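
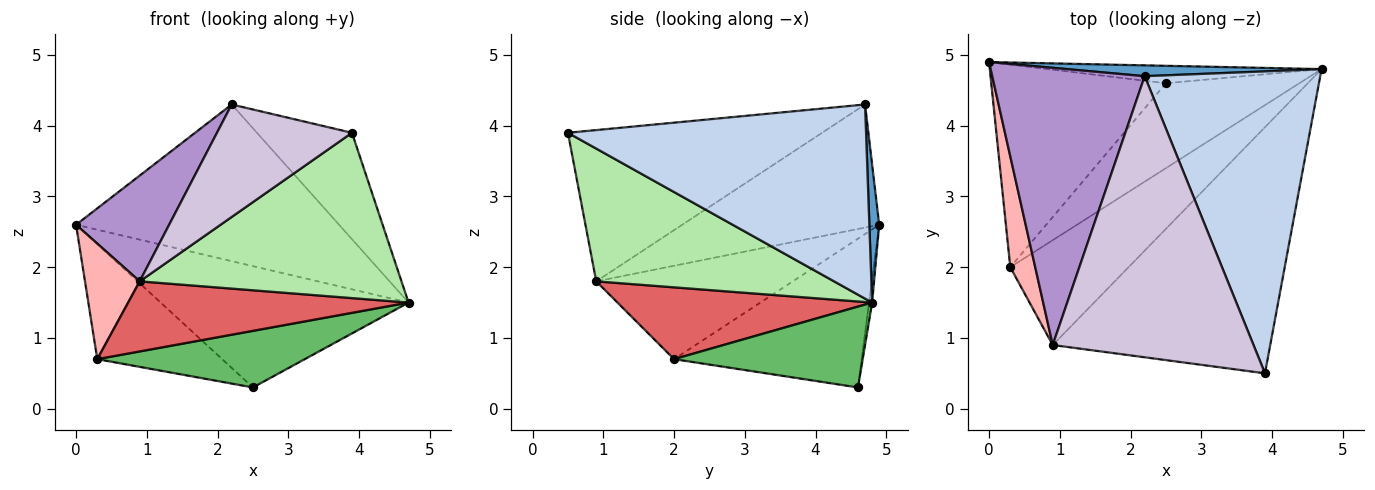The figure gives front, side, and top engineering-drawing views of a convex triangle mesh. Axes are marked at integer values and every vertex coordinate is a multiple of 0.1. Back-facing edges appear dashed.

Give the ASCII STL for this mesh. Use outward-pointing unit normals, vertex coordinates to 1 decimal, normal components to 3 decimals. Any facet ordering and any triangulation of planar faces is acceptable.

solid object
 facet normal 0.037 0.997 0.069
  outer loop
   vertex 2.2 4.7 4.3
   vertex 4.7 4.8 1.5
   vertex 0.0 4.9 2.6
  endloop
 endfacet
 facet normal 0.722 0.230 0.653
  outer loop
   vertex 2.2 4.7 4.3
   vertex 3.9 0.5 3.9
   vertex 4.7 4.8 1.5
  endloop
 endfacet
 facet normal -0.012 0.990 -0.142
  outer loop
   vertex 2.5 4.6 0.3
   vertex 0.0 4.9 2.6
   vertex 4.7 4.8 1.5
  endloop
 endfacet
 facet normal -0.595 0.396 -0.699
  outer loop
   vertex 2.5 4.6 0.3
   vertex 0.3 2.0 0.7
   vertex 0.0 4.9 2.6
  endloop
 endfacet
 facet normal 0.450 -0.495 -0.743
  outer loop
   vertex 2.5 4.6 0.3
   vertex 4.7 4.8 1.5
   vertex 0.3 2.0 0.7
  endloop
 endfacet
 facet normal 0.452 -0.497 -0.740
  outer loop
   vertex 0.9 0.9 1.8
   vertex 4.7 4.8 1.5
   vertex 3.9 0.5 3.9
  endloop
 endfacet
 facet normal 0.451 -0.496 -0.742
  outer loop
   vertex 0.9 0.9 1.8
   vertex 0.3 2.0 0.7
   vertex 4.7 4.8 1.5
  endloop
 endfacet
 facet normal -0.933 -0.260 0.249
  outer loop
   vertex 0.9 0.9 1.8
   vertex 0.0 4.9 2.6
   vertex 0.3 2.0 0.7
  endloop
 endfacet
 facet normal -0.602 -0.285 0.746
  outer loop
   vertex 0.9 0.9 1.8
   vertex 2.2 4.7 4.3
   vertex 0.0 4.9 2.6
  endloop
 endfacet
 facet normal -0.573 -0.304 0.761
  outer loop
   vertex 0.9 0.9 1.8
   vertex 3.9 0.5 3.9
   vertex 2.2 4.7 4.3
  endloop
 endfacet
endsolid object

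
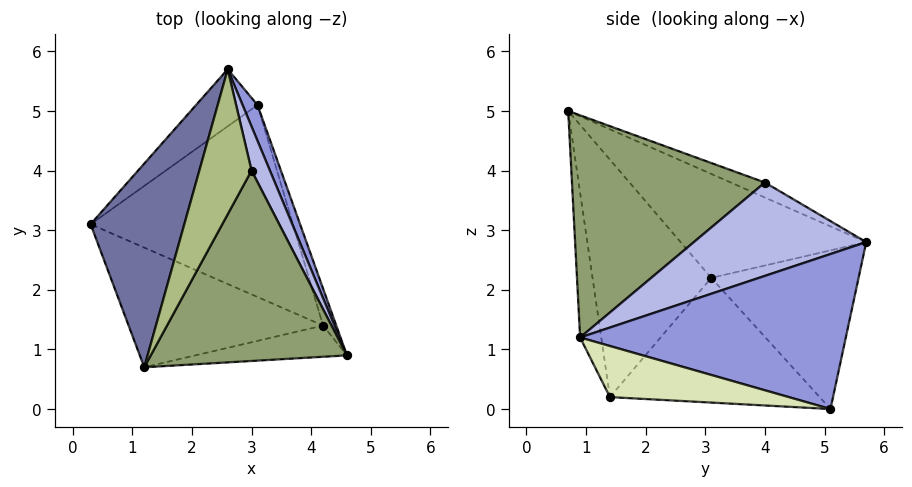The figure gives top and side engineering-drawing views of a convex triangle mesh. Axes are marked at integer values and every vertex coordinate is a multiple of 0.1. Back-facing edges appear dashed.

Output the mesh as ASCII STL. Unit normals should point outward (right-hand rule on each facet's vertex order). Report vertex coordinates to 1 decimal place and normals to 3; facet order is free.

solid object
 facet normal -0.664 0.449 0.598
  outer loop
   vertex 1.2 0.7 5.0
   vertex 2.6 5.7 2.8
   vertex 0.3 3.1 2.2
  endloop
 endfacet
 facet normal -0.690 0.672 -0.267
  outer loop
   vertex 3.1 5.1 0.0
   vertex 0.3 3.1 2.2
   vertex 2.6 5.7 2.8
  endloop
 endfacet
 facet normal 0.930 0.358 0.089
  outer loop
   vertex 3.1 5.1 0.0
   vertex 2.6 5.7 2.8
   vertex 4.6 0.9 1.2
  endloop
 endfacet
 facet normal 0.928 0.326 0.183
  outer loop
   vertex 3.0 4.0 3.8
   vertex 4.6 0.9 1.2
   vertex 2.6 5.7 2.8
  endloop
 endfacet
 facet normal 0.739 -0.166 0.653
  outer loop
   vertex 3.0 4.0 3.8
   vertex 1.2 0.7 5.0
   vertex 4.6 0.9 1.2
  endloop
 endfacet
 facet normal -0.247 0.447 0.859
  outer loop
   vertex 3.0 4.0 3.8
   vertex 2.6 5.7 2.8
   vertex 1.2 0.7 5.0
  endloop
 endfacet
 facet normal -0.514 -0.198 -0.834
  outer loop
   vertex 4.2 1.4 0.2
   vertex 0.3 3.1 2.2
   vertex 3.1 5.1 0.0
  endloop
 endfacet
 facet normal 0.934 0.265 -0.241
  outer loop
   vertex 4.2 1.4 0.2
   vertex 3.1 5.1 0.0
   vertex 4.6 0.9 1.2
  endloop
 endfacet
 facet normal -0.539 -0.717 -0.442
  outer loop
   vertex 4.2 1.4 0.2
   vertex 1.2 0.7 5.0
   vertex 0.3 3.1 2.2
  endloop
 endfacet
 facet normal -0.309 -0.894 -0.324
  outer loop
   vertex 4.2 1.4 0.2
   vertex 4.6 0.9 1.2
   vertex 1.2 0.7 5.0
  endloop
 endfacet
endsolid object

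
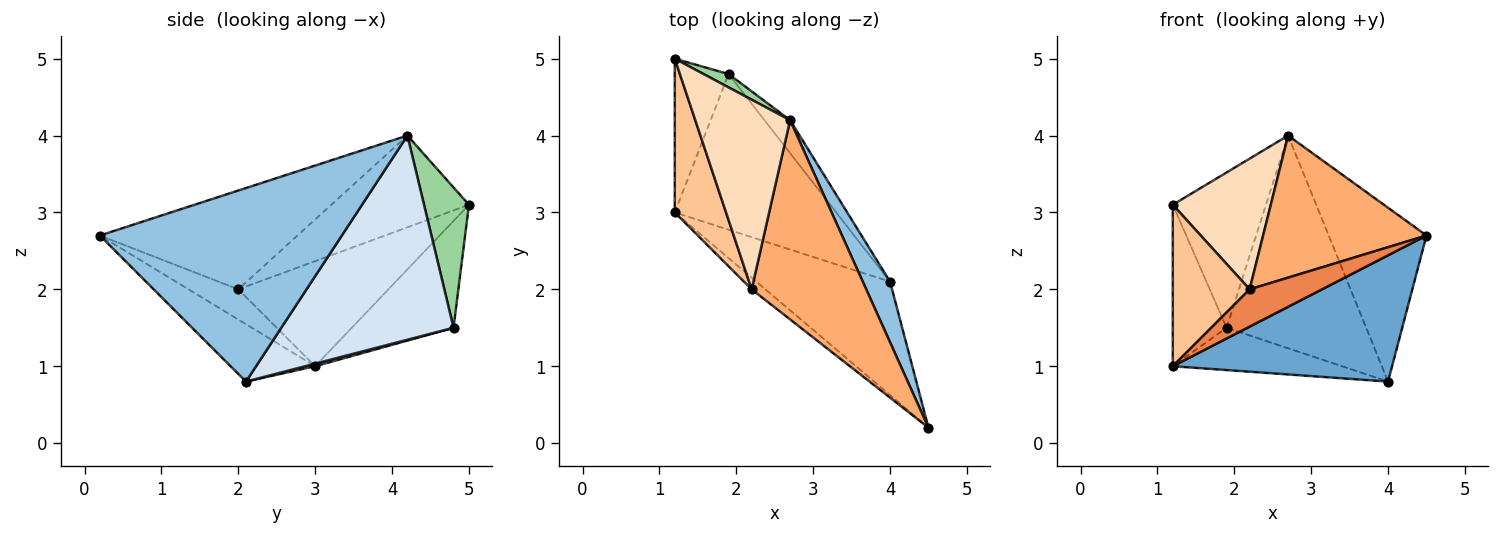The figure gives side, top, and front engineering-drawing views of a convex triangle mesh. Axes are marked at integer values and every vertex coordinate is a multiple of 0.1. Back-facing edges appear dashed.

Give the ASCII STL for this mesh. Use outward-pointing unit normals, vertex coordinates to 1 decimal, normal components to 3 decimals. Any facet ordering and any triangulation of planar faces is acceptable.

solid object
 facet normal -0.276 -0.715 -0.642
  outer loop
   vertex 4.0 2.1 0.8
   vertex 4.5 0.2 2.7
   vertex 1.2 3.0 1.0
  endloop
 endfacet
 facet normal 0.919 0.372 0.130
  outer loop
   vertex 4.0 2.1 0.8
   vertex 2.7 4.2 4.0
   vertex 4.5 0.2 2.7
  endloop
 endfacet
 facet normal 0.015 0.262 -0.965
  outer loop
   vertex 1.9 4.8 1.5
   vertex 4.0 2.1 0.8
   vertex 1.2 3.0 1.0
  endloop
 endfacet
 facet normal 0.773 0.627 -0.097
  outer loop
   vertex 1.9 4.8 1.5
   vertex 2.7 4.2 4.0
   vertex 4.0 2.1 0.8
  endloop
 endfacet
 facet normal -0.549 -0.798 -0.249
  outer loop
   vertex 2.2 2.0 2.0
   vertex 1.2 3.0 1.0
   vertex 4.5 0.2 2.7
  endloop
 endfacet
 facet normal -0.575 -0.475 0.666
  outer loop
   vertex 2.2 2.0 2.0
   vertex 4.5 0.2 2.7
   vertex 2.7 4.2 4.0
  endloop
 endfacet
 facet normal -0.816 -0.418 0.398
  outer loop
   vertex 1.2 5.0 3.1
   vertex 1.2 3.0 1.0
   vertex 2.2 2.0 2.0
  endloop
 endfacet
 facet normal -0.623 -0.444 0.644
  outer loop
   vertex 1.2 5.0 3.1
   vertex 2.2 2.0 2.0
   vertex 2.7 4.2 4.0
  endloop
 endfacet
 facet normal -0.808 0.427 -0.407
  outer loop
   vertex 1.2 5.0 3.1
   vertex 1.9 4.8 1.5
   vertex 1.2 3.0 1.0
  endloop
 endfacet
 facet normal 0.433 0.898 0.077
  outer loop
   vertex 1.2 5.0 3.1
   vertex 2.7 4.2 4.0
   vertex 1.9 4.8 1.5
  endloop
 endfacet
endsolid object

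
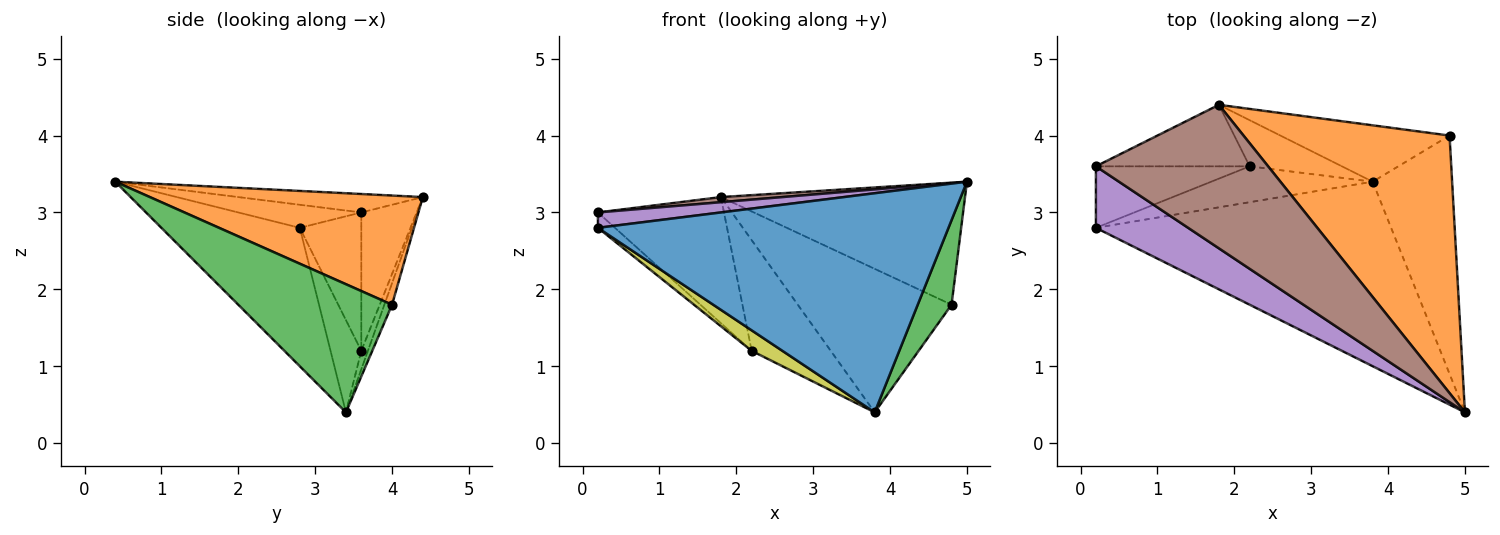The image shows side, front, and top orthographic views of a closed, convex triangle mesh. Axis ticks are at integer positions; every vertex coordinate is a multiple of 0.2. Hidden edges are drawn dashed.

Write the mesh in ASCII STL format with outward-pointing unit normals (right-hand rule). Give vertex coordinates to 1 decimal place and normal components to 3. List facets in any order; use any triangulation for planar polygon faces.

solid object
 facet normal -0.289 -0.732 -0.617
  outer loop
   vertex 3.8 3.4 0.4
   vertex 5.0 0.4 3.4
   vertex 0.2 2.8 2.8
  endloop
 endfacet
 facet normal 0.432 0.386 0.815
  outer loop
   vertex 4.8 4.0 1.8
   vertex 1.8 4.4 3.2
   vertex 5.0 0.4 3.4
  endloop
 endfacet
 facet normal 0.835 -0.184 -0.518
  outer loop
   vertex 4.8 4.0 1.8
   vertex 5.0 0.4 3.4
   vertex 3.8 3.4 0.4
  endloop
 endfacet
 facet normal -0.046 0.930 -0.365
  outer loop
   vertex 4.8 4.0 1.8
   vertex 3.8 3.4 0.4
   vertex 1.8 4.4 3.2
  endloop
 endfacet
 facet normal -0.236 -0.236 0.943
  outer loop
   vertex 0.2 3.6 3.0
   vertex 0.2 2.8 2.8
   vertex 5.0 0.4 3.4
  endloop
 endfacet
 facet normal -0.106 -0.035 0.994
  outer loop
   vertex 0.2 3.6 3.0
   vertex 5.0 0.4 3.4
   vertex 1.8 4.4 3.2
  endloop
 endfacet
 facet normal -0.077 0.920 -0.383
  outer loop
   vertex 2.2 3.6 1.2
   vertex 1.8 4.4 3.2
   vertex 3.8 3.4 0.4
  endloop
 endfacet
 facet normal -0.367 0.836 -0.408
  outer loop
   vertex 2.2 3.6 1.2
   vertex 0.2 3.6 3.0
   vertex 1.8 4.4 3.2
  endloop
 endfacet
 facet normal -0.444 -0.444 -0.778
  outer loop
   vertex 2.2 3.6 1.2
   vertex 3.8 3.4 0.4
   vertex 0.2 2.8 2.8
  endloop
 endfacet
 facet normal -0.658 0.183 -0.731
  outer loop
   vertex 2.2 3.6 1.2
   vertex 0.2 2.8 2.8
   vertex 0.2 3.6 3.0
  endloop
 endfacet
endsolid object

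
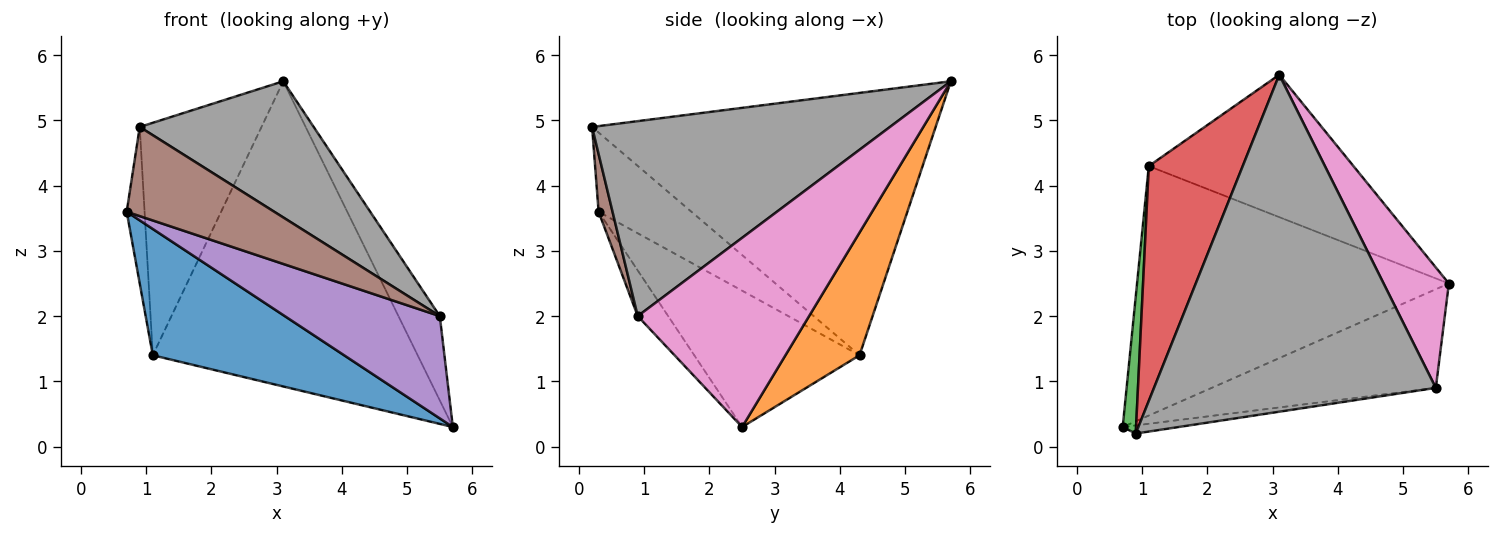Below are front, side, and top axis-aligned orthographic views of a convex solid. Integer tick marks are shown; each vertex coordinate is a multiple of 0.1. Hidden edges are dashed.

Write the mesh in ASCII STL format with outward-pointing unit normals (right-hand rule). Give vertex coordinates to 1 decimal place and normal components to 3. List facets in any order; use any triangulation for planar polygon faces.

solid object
 facet normal -0.363 -0.421 -0.831
  outer loop
   vertex 1.1 4.3 1.4
   vertex 5.7 2.5 0.3
   vertex 0.7 0.3 3.6
  endloop
 endfacet
 facet normal 0.246 0.878 -0.410
  outer loop
   vertex 1.1 4.3 1.4
   vertex 3.1 5.7 5.6
   vertex 5.7 2.5 0.3
  endloop
 endfacet
 facet normal -0.969 0.187 0.163
  outer loop
   vertex 1.1 4.3 1.4
   vertex 0.7 0.3 3.6
   vertex 0.9 0.2 4.9
  endloop
 endfacet
 facet normal -0.893 0.317 0.320
  outer loop
   vertex 1.1 4.3 1.4
   vertex 0.9 0.2 4.9
   vertex 3.1 5.7 5.6
  endloop
 endfacet
 facet normal -0.140 -0.713 -0.687
  outer loop
   vertex 5.5 0.9 2.0
   vertex 0.7 0.3 3.6
   vertex 5.7 2.5 0.3
  endloop
 endfacet
 facet normal 0.094 -0.991 -0.091
  outer loop
   vertex 5.5 0.9 2.0
   vertex 0.9 0.2 4.9
   vertex 0.7 0.3 3.6
  endloop
 endfacet
 facet normal 0.922 0.222 0.318
  outer loop
   vertex 5.5 0.9 2.0
   vertex 5.7 2.5 0.3
   vertex 3.1 5.7 5.6
  endloop
 endfacet
 facet normal 0.540 -0.315 0.780
  outer loop
   vertex 5.5 0.9 2.0
   vertex 3.1 5.7 5.6
   vertex 0.9 0.2 4.9
  endloop
 endfacet
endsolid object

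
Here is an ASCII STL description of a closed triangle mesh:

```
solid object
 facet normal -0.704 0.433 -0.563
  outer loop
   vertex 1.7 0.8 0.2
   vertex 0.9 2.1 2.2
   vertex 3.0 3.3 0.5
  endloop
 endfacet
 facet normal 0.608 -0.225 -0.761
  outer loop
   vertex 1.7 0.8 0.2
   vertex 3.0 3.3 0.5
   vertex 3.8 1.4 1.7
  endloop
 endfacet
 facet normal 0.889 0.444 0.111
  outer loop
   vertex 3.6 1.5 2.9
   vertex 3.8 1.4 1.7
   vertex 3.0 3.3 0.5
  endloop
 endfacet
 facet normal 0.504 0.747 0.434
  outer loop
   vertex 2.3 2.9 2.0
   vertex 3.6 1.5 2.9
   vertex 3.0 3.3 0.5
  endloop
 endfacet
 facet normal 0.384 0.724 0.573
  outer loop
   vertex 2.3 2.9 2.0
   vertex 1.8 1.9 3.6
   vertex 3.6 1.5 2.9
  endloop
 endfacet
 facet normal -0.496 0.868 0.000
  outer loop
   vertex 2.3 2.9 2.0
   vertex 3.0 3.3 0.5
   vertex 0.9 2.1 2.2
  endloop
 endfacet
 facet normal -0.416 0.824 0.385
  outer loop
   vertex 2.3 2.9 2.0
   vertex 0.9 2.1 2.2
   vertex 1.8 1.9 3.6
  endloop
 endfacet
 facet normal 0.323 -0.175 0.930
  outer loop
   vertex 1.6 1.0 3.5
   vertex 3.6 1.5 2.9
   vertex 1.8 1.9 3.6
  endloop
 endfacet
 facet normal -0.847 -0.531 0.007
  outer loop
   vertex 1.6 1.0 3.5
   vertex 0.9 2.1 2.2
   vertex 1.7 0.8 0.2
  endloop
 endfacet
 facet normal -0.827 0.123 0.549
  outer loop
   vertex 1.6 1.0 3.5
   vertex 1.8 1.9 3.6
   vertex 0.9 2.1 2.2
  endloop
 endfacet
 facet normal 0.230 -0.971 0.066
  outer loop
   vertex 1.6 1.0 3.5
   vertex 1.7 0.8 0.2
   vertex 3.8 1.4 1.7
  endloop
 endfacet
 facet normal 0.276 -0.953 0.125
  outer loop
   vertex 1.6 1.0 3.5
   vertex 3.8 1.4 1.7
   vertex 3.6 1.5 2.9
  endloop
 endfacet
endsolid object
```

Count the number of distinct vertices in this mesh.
8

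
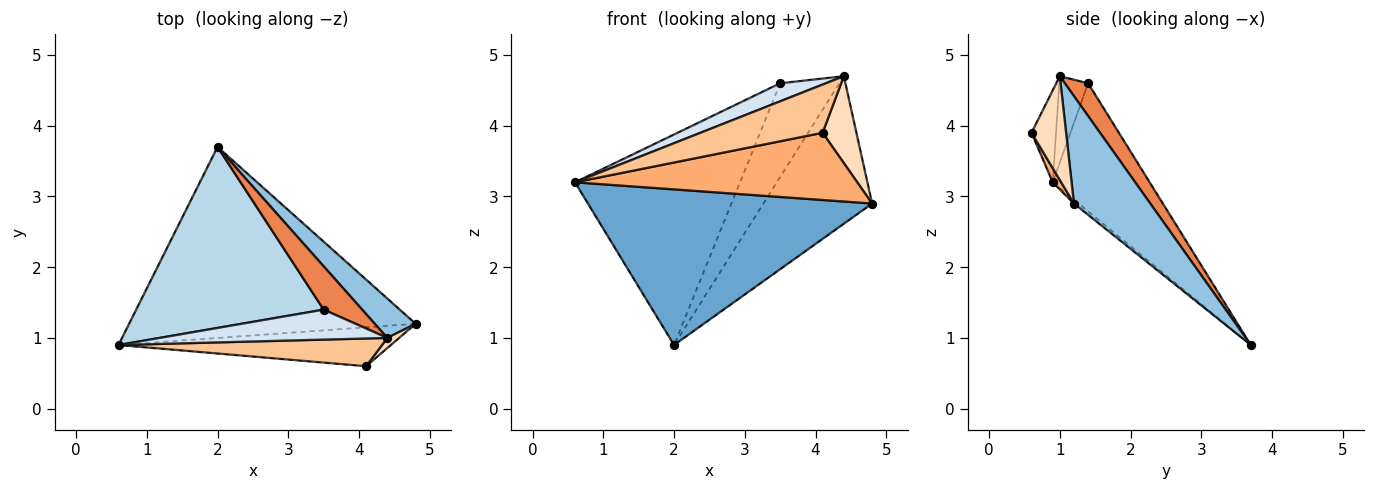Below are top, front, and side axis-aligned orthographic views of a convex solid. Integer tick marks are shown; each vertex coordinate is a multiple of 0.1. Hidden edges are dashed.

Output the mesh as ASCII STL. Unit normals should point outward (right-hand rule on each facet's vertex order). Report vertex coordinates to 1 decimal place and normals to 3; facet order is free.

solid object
 facet normal -0.010 -0.632 -0.775
  outer loop
   vertex 2.0 3.7 0.9
   vertex 4.8 1.2 2.9
   vertex 0.6 0.9 3.2
  endloop
 endfacet
 facet normal 0.561 0.800 0.214
  outer loop
   vertex 4.4 1.0 4.7
   vertex 4.8 1.2 2.9
   vertex 2.0 3.7 0.9
  endloop
 endfacet
 facet normal -0.407 0.693 0.596
  outer loop
   vertex 3.5 1.4 4.6
   vertex 2.0 3.7 0.9
   vertex 0.6 0.9 3.2
  endloop
 endfacet
 facet normal -0.309 -0.491 0.815
  outer loop
   vertex 3.5 1.4 4.6
   vertex 0.6 0.9 3.2
   vertex 4.4 1.0 4.7
  endloop
 endfacet
 facet normal 0.336 0.855 0.395
  outer loop
   vertex 3.5 1.4 4.6
   vertex 4.4 1.0 4.7
   vertex 2.0 3.7 0.9
  endloop
 endfacet
 facet normal 0.026 -0.865 -0.501
  outer loop
   vertex 4.1 0.6 3.9
   vertex 0.6 0.9 3.2
   vertex 4.8 1.2 2.9
  endloop
 endfacet
 facet normal -0.171 -0.854 0.491
  outer loop
   vertex 4.1 0.6 3.9
   vertex 4.4 1.0 4.7
   vertex 0.6 0.9 3.2
  endloop
 endfacet
 facet normal 0.713 -0.697 0.081
  outer loop
   vertex 4.1 0.6 3.9
   vertex 4.8 1.2 2.9
   vertex 4.4 1.0 4.7
  endloop
 endfacet
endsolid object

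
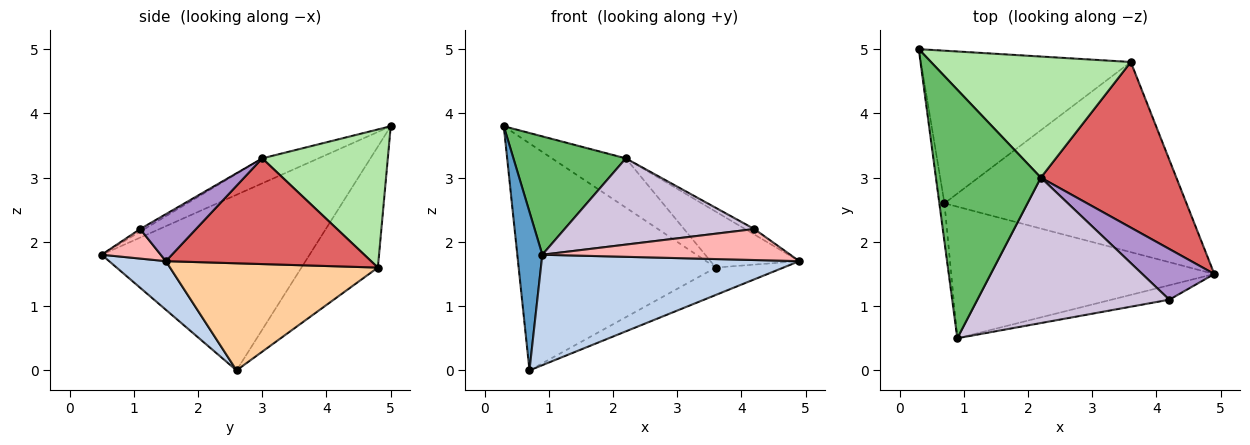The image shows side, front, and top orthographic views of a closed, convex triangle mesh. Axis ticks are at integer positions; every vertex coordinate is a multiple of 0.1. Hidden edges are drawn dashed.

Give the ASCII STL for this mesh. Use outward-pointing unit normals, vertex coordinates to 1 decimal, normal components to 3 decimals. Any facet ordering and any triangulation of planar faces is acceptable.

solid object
 facet normal -0.992 -0.119 -0.029
  outer loop
   vertex 0.7 2.6 0.0
   vertex 0.9 0.5 1.8
   vertex 0.3 5.0 3.8
  endloop
 endfacet
 facet normal 0.140 -0.637 -0.758
  outer loop
   vertex 0.7 2.6 0.0
   vertex 4.9 1.5 1.7
   vertex 0.9 0.5 1.8
  endloop
 endfacet
 facet normal -0.306 0.790 -0.531
  outer loop
   vertex 3.6 4.8 1.6
   vertex 0.7 2.6 0.0
   vertex 0.3 5.0 3.8
  endloop
 endfacet
 facet normal 0.401 0.131 -0.907
  outer loop
   vertex 3.6 4.8 1.6
   vertex 4.9 1.5 1.7
   vertex 0.7 2.6 0.0
  endloop
 endfacet
 facet normal -0.210 -0.420 0.883
  outer loop
   vertex 2.2 3.0 3.3
   vertex 0.3 5.0 3.8
   vertex 0.9 0.5 1.8
  endloop
 endfacet
 facet normal 0.539 0.317 0.780
  outer loop
   vertex 2.2 3.0 3.3
   vertex 3.6 4.8 1.6
   vertex 0.3 5.0 3.8
  endloop
 endfacet
 facet normal 0.594 0.257 0.762
  outer loop
   vertex 2.2 3.0 3.3
   vertex 4.9 1.5 1.7
   vertex 3.6 4.8 1.6
  endloop
 endfacet
 facet normal 0.211 -0.886 -0.413
  outer loop
   vertex 4.2 1.1 2.2
   vertex 0.9 0.5 1.8
   vertex 4.9 1.5 1.7
  endloop
 endfacet
 facet normal 0.544 0.090 0.834
  outer loop
   vertex 4.2 1.1 2.2
   vertex 4.9 1.5 1.7
   vertex 2.2 3.0 3.3
  endloop
 endfacet
 facet normal -0.012 -0.510 0.860
  outer loop
   vertex 4.2 1.1 2.2
   vertex 2.2 3.0 3.3
   vertex 0.9 0.5 1.8
  endloop
 endfacet
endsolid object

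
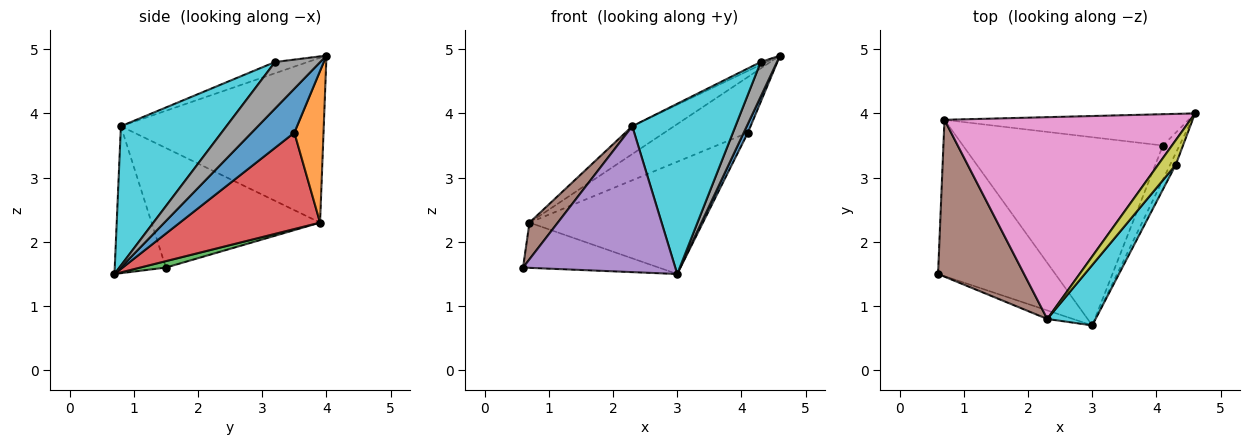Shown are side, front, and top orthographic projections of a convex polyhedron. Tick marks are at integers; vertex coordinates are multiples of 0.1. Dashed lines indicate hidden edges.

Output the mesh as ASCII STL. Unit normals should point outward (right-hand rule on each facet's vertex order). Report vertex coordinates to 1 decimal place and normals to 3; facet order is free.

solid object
 facet normal 0.932 -0.091 -0.351
  outer loop
   vertex 4.1 3.5 3.7
   vertex 4.6 4.0 4.9
   vertex 3.0 0.7 1.5
  endloop
 endfacet
 facet normal 0.291 0.834 -0.469
  outer loop
   vertex 0.7 3.9 2.3
   vertex 4.6 4.0 4.9
   vertex 4.1 3.5 3.7
  endloop
 endfacet
 facet normal 0.053 0.278 -0.959
  outer loop
   vertex 0.7 3.9 2.3
   vertex 3.0 0.7 1.5
   vertex 0.6 1.5 1.6
  endloop
 endfacet
 facet normal 0.382 0.473 -0.794
  outer loop
   vertex 0.7 3.9 2.3
   vertex 4.1 3.5 3.7
   vertex 3.0 0.7 1.5
  endloop
 endfacet
 facet normal -0.318 -0.947 -0.056
  outer loop
   vertex 2.3 0.8 3.8
   vertex 0.6 1.5 1.6
   vertex 3.0 0.7 1.5
  endloop
 endfacet
 facet normal -0.804 -0.135 0.579
  outer loop
   vertex 2.3 0.8 3.8
   vertex 0.7 3.9 2.3
   vertex 0.6 1.5 1.6
  endloop
 endfacet
 facet normal -0.553 0.114 0.825
  outer loop
   vertex 2.3 0.8 3.8
   vertex 4.6 4.0 4.9
   vertex 0.7 3.9 2.3
  endloop
 endfacet
 facet normal 0.935 -0.336 -0.113
  outer loop
   vertex 4.3 3.2 4.8
   vertex 3.0 0.7 1.5
   vertex 4.6 4.0 4.9
  endloop
 endfacet
 facet normal -0.534 0.095 0.840
  outer loop
   vertex 4.3 3.2 4.8
   vertex 4.6 4.0 4.9
   vertex 2.3 0.8 3.8
  endloop
 endfacet
 facet normal 0.694 -0.679 0.241
  outer loop
   vertex 4.3 3.2 4.8
   vertex 2.3 0.8 3.8
   vertex 3.0 0.7 1.5
  endloop
 endfacet
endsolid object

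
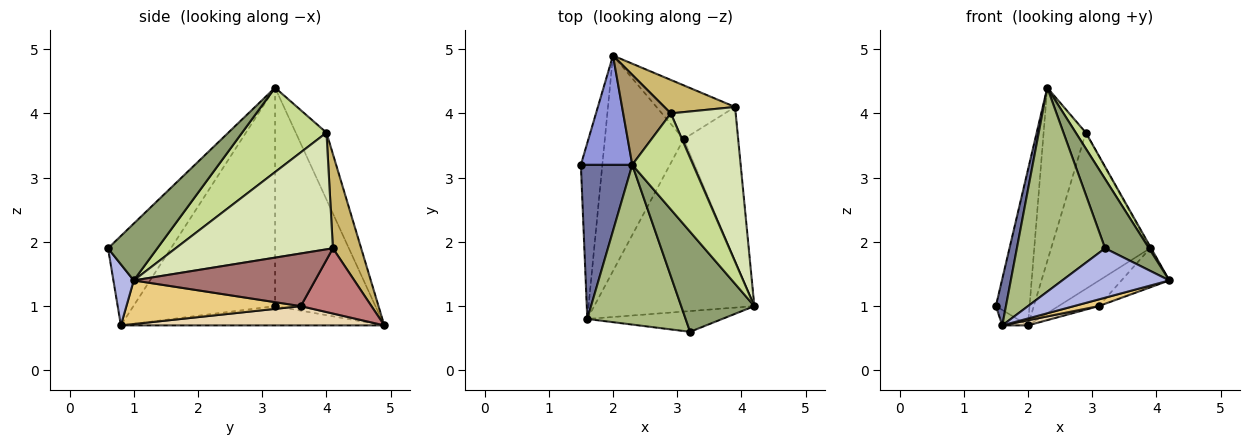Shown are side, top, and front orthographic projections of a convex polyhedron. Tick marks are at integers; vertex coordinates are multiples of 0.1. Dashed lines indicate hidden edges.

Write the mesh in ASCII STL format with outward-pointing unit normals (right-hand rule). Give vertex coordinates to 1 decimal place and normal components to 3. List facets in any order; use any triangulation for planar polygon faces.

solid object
 facet normal -0.971 -0.069 0.228
  outer loop
   vertex 2.3 3.2 4.4
   vertex 1.5 3.2 1.0
   vertex 1.6 0.8 0.7
  endloop
 endfacet
 facet normal -0.667 0.065 -0.743
  outer loop
   vertex 2.0 4.9 0.7
   vertex 1.6 0.8 0.7
   vertex 1.5 3.2 1.0
  endloop
 endfacet
 facet normal -0.925 0.311 0.218
  outer loop
   vertex 2.0 4.9 0.7
   vertex 1.5 3.2 1.0
   vertex 2.3 3.2 4.4
  endloop
 endfacet
 facet normal 0.173 -0.908 -0.381
  outer loop
   vertex 3.2 0.6 1.9
   vertex 1.6 0.8 0.7
   vertex 4.2 1.0 1.4
  endloop
 endfacet
 facet normal 0.538 -0.480 0.693
  outer loop
   vertex 3.2 0.6 1.9
   vertex 4.2 1.0 1.4
   vertex 2.3 3.2 4.4
  endloop
 endfacet
 facet normal -0.489 -0.687 0.538
  outer loop
   vertex 3.2 0.6 1.9
   vertex 2.3 3.2 4.4
   vertex 1.6 0.8 0.7
  endloop
 endfacet
 facet normal 0.807 -0.096 0.582
  outer loop
   vertex 2.9 4.0 3.7
   vertex 2.3 3.2 4.4
   vertex 4.2 1.0 1.4
  endloop
 endfacet
 facet normal 0.874 0.006 0.486
  outer loop
   vertex 2.9 4.0 3.7
   vertex 4.2 1.0 1.4
   vertex 3.9 4.1 1.9
  endloop
 endfacet
 facet normal -0.543 0.745 0.387
  outer loop
   vertex 2.9 4.0 3.7
   vertex 2.0 4.9 0.7
   vertex 2.3 3.2 4.4
  endloop
 endfacet
 facet normal 0.269 0.942 0.202
  outer loop
   vertex 2.9 4.0 3.7
   vertex 3.9 4.1 1.9
   vertex 2.0 4.9 0.7
  endloop
 endfacet
 facet normal 0.262 -0.037 -0.964
  outer loop
   vertex 3.1 3.6 1.0
   vertex 4.2 1.0 1.4
   vertex 1.6 0.8 0.7
  endloop
 endfacet
 facet normal 0.237 -0.023 -0.971
  outer loop
   vertex 3.1 3.6 1.0
   vertex 1.6 0.8 0.7
   vertex 2.0 4.9 0.7
  endloop
 endfacet
 facet normal 0.683 0.180 -0.708
  outer loop
   vertex 3.1 3.6 1.0
   vertex 3.9 4.1 1.9
   vertex 4.2 1.0 1.4
  endloop
 endfacet
 facet normal 0.600 0.341 -0.723
  outer loop
   vertex 3.1 3.6 1.0
   vertex 2.0 4.9 0.7
   vertex 3.9 4.1 1.9
  endloop
 endfacet
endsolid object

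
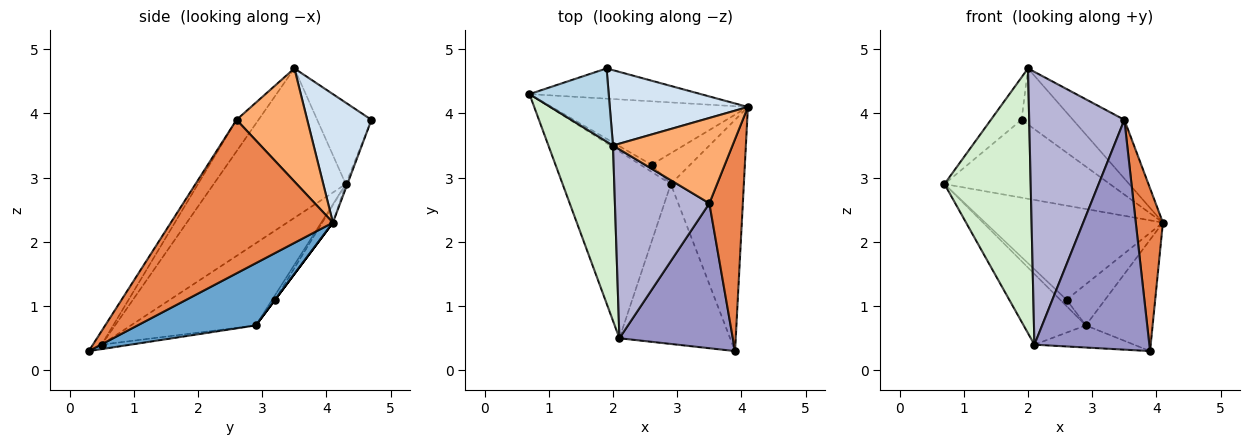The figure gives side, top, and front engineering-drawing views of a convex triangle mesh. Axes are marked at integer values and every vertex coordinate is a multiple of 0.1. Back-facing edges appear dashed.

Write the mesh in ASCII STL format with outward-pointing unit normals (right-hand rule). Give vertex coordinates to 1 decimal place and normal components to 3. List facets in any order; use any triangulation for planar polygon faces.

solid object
 facet normal 0.609 0.344 -0.715
  outer loop
   vertex 2.9 2.9 0.7
   vertex 4.1 4.1 2.3
   vertex 3.9 0.3 0.3
  endloop
 endfacet
 facet normal -0.009 0.932 -0.362
  outer loop
   vertex 1.9 4.7 3.9
   vertex 4.1 4.1 2.3
   vertex 0.7 4.3 2.9
  endloop
 endfacet
 facet normal -0.664 0.376 0.647
  outer loop
   vertex 1.9 4.7 3.9
   vertex 0.7 4.3 2.9
   vertex 2.0 3.5 4.7
  endloop
 endfacet
 facet normal 0.598 0.478 0.643
  outer loop
   vertex 1.9 4.7 3.9
   vertex 2.0 3.5 4.7
   vertex 4.1 4.1 2.3
  endloop
 endfacet
 facet normal 0.964 -0.161 0.210
  outer loop
   vertex 3.5 2.6 3.9
   vertex 3.9 0.3 0.3
   vertex 4.1 4.1 2.3
  endloop
 endfacet
 facet normal 0.615 0.447 0.650
  outer loop
   vertex 3.5 2.6 3.9
   vertex 4.1 4.1 2.3
   vertex 2.0 3.5 4.7
  endloop
 endfacet
 facet normal -0.050 0.828 -0.559
  outer loop
   vertex 2.6 3.2 1.1
   vertex 0.7 4.3 2.9
   vertex 4.1 4.1 2.3
  endloop
 endfacet
 facet normal -0.294 0.646 -0.705
  outer loop
   vertex 2.6 3.2 1.1
   vertex 2.9 2.9 0.7
   vertex 0.7 4.3 2.9
  endloop
 endfacet
 facet normal 0.000 0.800 -0.600
  outer loop
   vertex 2.6 3.2 1.1
   vertex 4.1 4.1 2.3
   vertex 2.9 2.9 0.7
  endloop
 endfacet
 facet normal -0.579 0.288 -0.763
  outer loop
   vertex 2.1 0.5 0.4
   vertex 0.7 4.3 2.9
   vertex 2.9 2.9 0.7
  endloop
 endfacet
 facet normal -0.040 0.137 -0.990
  outer loop
   vertex 2.1 0.5 0.4
   vertex 2.9 2.9 0.7
   vertex 3.9 0.3 0.3
  endloop
 endfacet
 facet normal -0.787 -0.514 0.340
  outer loop
   vertex 2.1 0.5 0.4
   vertex 2.0 3.5 4.7
   vertex 0.7 4.3 2.9
  endloop
 endfacet
 facet normal -0.064 -0.844 0.532
  outer loop
   vertex 2.1 0.5 0.4
   vertex 3.9 0.3 0.3
   vertex 3.5 2.6 3.9
  endloop
 endfacet
 facet normal -0.186 -0.808 0.559
  outer loop
   vertex 2.1 0.5 0.4
   vertex 3.5 2.6 3.9
   vertex 2.0 3.5 4.7
  endloop
 endfacet
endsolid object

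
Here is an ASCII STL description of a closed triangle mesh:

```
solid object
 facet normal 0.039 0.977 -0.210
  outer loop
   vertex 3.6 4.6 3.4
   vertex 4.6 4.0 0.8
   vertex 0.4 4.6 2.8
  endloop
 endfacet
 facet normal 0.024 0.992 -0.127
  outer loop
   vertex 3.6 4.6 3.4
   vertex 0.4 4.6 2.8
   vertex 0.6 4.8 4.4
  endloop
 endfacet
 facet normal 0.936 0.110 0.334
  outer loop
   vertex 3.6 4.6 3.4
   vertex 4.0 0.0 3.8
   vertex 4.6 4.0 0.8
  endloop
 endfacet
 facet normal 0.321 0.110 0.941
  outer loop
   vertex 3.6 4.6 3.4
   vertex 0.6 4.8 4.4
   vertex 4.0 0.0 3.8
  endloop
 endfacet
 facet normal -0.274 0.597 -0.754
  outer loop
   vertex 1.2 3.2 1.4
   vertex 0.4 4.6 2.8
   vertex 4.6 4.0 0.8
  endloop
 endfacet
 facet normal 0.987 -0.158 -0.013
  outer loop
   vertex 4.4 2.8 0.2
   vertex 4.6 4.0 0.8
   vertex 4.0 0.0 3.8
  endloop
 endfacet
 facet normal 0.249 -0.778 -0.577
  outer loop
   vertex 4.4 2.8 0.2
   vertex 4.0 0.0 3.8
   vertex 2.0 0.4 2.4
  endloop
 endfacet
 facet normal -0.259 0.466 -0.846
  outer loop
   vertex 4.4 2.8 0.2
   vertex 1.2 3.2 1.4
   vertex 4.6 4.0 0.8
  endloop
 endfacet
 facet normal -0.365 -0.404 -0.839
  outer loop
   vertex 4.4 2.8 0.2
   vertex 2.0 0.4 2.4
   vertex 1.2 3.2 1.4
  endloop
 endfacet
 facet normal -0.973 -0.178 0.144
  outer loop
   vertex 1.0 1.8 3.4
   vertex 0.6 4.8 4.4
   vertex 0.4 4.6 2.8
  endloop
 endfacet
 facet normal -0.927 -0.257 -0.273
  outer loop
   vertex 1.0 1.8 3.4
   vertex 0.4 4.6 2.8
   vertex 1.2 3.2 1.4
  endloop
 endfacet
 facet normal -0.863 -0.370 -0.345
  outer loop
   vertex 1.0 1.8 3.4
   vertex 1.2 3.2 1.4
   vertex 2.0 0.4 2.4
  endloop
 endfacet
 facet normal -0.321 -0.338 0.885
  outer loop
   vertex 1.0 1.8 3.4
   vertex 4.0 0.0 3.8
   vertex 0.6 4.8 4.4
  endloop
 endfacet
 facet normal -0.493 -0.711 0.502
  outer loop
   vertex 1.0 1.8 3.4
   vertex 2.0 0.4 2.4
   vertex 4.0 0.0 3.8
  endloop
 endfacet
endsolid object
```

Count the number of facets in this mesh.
14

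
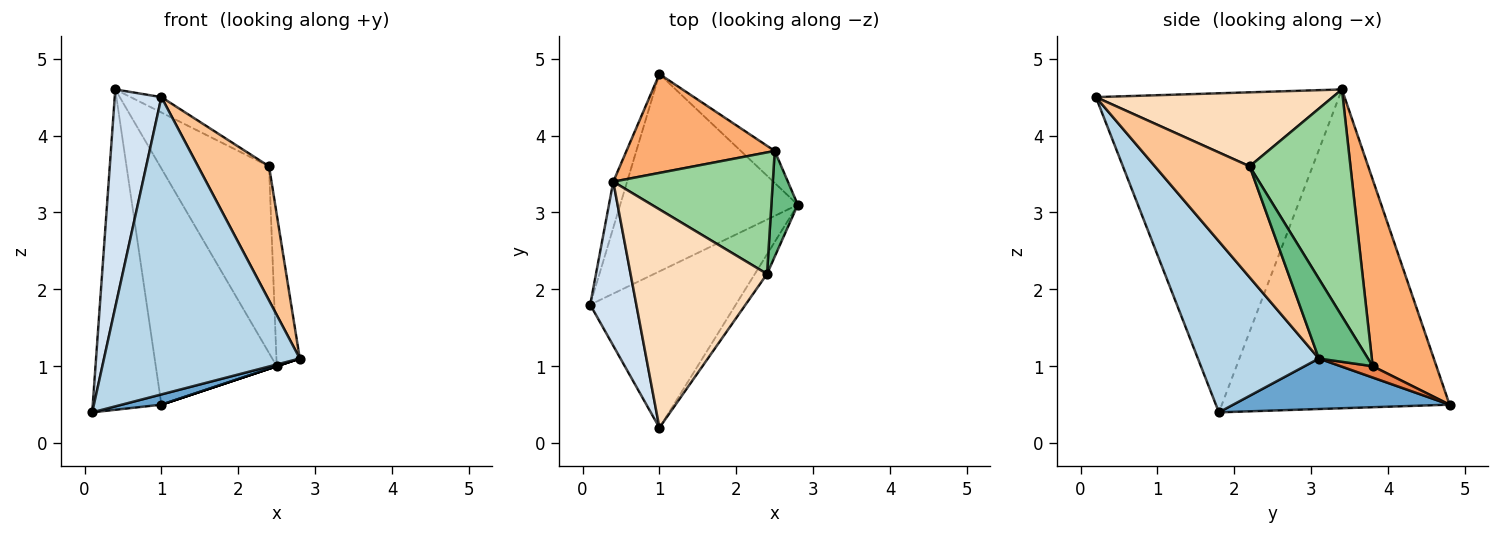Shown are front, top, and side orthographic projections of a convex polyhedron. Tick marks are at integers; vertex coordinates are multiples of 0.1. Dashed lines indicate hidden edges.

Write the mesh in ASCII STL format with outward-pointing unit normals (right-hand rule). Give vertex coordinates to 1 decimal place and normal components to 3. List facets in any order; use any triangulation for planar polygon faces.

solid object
 facet normal 0.273 -0.050 -0.961
  outer loop
   vertex 1.0 4.8 0.5
   vertex 2.8 3.1 1.1
   vertex 0.1 1.8 0.4
  endloop
 endfacet
 facet normal -0.957 0.288 -0.042
  outer loop
   vertex 0.4 3.4 4.6
   vertex 1.0 4.8 0.5
   vertex 0.1 1.8 0.4
  endloop
 endfacet
 facet normal 0.480 -0.777 -0.408
  outer loop
   vertex 1.0 0.2 4.5
   vertex 0.1 1.8 0.4
   vertex 2.8 3.1 1.1
  endloop
 endfacet
 facet normal -0.972 -0.187 0.141
  outer loop
   vertex 1.0 0.2 4.5
   vertex 0.4 3.4 4.6
   vertex 0.1 1.8 0.4
  endloop
 endfacet
 facet normal 0.316 0.000 -0.949
  outer loop
   vertex 2.5 3.8 1.0
   vertex 2.8 3.1 1.1
   vertex 1.0 4.8 0.5
  endloop
 endfacet
 facet normal 0.437 0.830 0.347
  outer loop
   vertex 2.5 3.8 1.0
   vertex 1.0 4.8 0.5
   vertex 0.4 3.4 4.6
  endloop
 endfacet
 facet normal 0.797 -0.597 -0.088
  outer loop
   vertex 2.4 2.2 3.6
   vertex 1.0 0.2 4.5
   vertex 2.8 3.1 1.1
  endloop
 endfacet
 facet normal 0.476 0.062 0.877
  outer loop
   vertex 2.4 2.2 3.6
   vertex 0.4 3.4 4.6
   vertex 1.0 0.2 4.5
  endloop
 endfacet
 facet normal 0.865 0.412 0.287
  outer loop
   vertex 2.4 2.2 3.6
   vertex 2.8 3.1 1.1
   vertex 2.5 3.8 1.0
  endloop
 endfacet
 facet normal 0.613 0.662 0.431
  outer loop
   vertex 2.4 2.2 3.6
   vertex 2.5 3.8 1.0
   vertex 0.4 3.4 4.6
  endloop
 endfacet
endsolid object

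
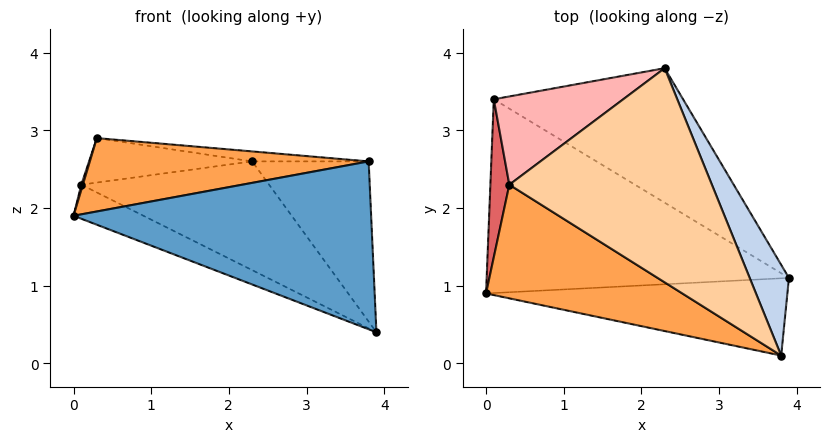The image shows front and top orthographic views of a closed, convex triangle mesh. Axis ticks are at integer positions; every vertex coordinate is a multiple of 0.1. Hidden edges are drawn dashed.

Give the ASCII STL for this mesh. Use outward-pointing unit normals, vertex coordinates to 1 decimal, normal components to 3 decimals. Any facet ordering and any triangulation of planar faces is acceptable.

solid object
 facet normal -0.113 -0.903 -0.415
  outer loop
   vertex 3.8 0.1 2.6
   vertex 0.0 0.9 1.9
   vertex 3.9 1.1 0.4
  endloop
 endfacet
 facet normal 0.906 0.367 0.208
  outer loop
   vertex 3.8 0.1 2.6
   vertex 3.9 1.1 0.4
   vertex 2.3 3.8 2.6
  endloop
 endfacet
 facet normal -0.260 -0.524 0.811
  outer loop
   vertex 0.3 2.3 2.9
   vertex 0.0 0.9 1.9
   vertex 3.8 0.1 2.6
  endloop
 endfacet
 facet normal 0.114 0.046 0.992
  outer loop
   vertex 0.3 2.3 2.9
   vertex 3.8 0.1 2.6
   vertex 2.3 3.8 2.6
  endloop
 endfacet
 facet normal -0.361 0.161 -0.918
  outer loop
   vertex 0.1 3.4 2.3
   vertex 3.9 1.1 0.4
   vertex 0.0 0.9 1.9
  endloop
 endfacet
 facet normal -0.008 0.629 -0.778
  outer loop
   vertex 0.1 3.4 2.3
   vertex 2.3 3.8 2.6
   vertex 3.9 1.1 0.4
  endloop
 endfacet
 facet normal -0.954 -0.010 0.300
  outer loop
   vertex 0.1 3.4 2.3
   vertex 0.0 0.9 1.9
   vertex 0.3 2.3 2.9
  endloop
 endfacet
 facet normal -0.200 0.441 0.875
  outer loop
   vertex 0.1 3.4 2.3
   vertex 0.3 2.3 2.9
   vertex 2.3 3.8 2.6
  endloop
 endfacet
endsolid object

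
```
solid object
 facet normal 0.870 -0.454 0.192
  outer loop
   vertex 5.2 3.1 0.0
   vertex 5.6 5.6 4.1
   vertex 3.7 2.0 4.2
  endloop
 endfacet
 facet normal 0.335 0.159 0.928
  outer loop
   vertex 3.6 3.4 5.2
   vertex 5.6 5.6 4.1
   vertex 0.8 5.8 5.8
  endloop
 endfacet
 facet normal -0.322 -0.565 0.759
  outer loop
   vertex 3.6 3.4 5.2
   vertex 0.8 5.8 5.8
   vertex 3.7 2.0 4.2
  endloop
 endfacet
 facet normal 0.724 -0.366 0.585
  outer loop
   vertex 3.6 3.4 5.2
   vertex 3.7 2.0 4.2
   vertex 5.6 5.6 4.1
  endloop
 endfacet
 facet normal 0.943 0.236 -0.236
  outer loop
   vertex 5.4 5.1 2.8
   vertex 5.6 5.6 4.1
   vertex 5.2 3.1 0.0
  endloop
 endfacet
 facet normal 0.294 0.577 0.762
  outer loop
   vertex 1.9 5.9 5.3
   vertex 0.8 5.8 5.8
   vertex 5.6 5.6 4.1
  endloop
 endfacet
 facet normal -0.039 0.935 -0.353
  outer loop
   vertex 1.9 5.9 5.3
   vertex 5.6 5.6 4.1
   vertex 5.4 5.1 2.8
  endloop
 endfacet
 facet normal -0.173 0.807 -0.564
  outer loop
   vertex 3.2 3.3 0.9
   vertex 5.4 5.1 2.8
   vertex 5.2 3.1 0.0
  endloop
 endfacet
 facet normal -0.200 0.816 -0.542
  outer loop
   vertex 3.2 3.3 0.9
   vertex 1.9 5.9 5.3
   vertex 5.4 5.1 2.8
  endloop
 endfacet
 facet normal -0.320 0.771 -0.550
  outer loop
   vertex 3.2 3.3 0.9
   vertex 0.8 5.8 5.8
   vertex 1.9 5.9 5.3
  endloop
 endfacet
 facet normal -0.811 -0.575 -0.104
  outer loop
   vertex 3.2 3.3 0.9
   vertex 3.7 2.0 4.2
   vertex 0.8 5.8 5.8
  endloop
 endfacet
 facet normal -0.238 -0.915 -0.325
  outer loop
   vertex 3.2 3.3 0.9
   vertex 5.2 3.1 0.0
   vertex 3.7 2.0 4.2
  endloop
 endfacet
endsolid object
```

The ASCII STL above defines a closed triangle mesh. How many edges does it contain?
18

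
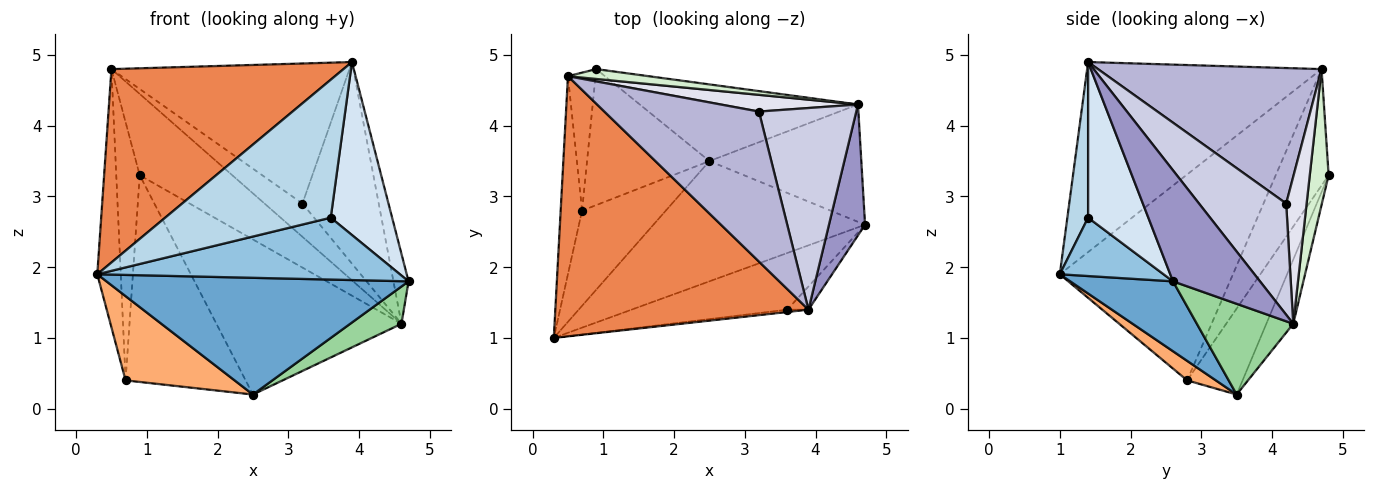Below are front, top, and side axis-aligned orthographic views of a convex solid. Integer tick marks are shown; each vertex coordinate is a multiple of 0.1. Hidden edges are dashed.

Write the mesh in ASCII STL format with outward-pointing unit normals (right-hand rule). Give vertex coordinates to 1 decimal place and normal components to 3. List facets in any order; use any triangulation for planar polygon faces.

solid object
 facet normal 0.231 -0.678 -0.698
  outer loop
   vertex 2.5 3.5 0.2
   vertex 4.7 2.6 1.8
   vertex 0.3 1.0 1.9
  endloop
 endfacet
 facet normal 0.245 -0.715 -0.654
  outer loop
   vertex 3.6 1.4 2.7
   vertex 0.3 1.0 1.9
   vertex 4.7 2.6 1.8
  endloop
 endfacet
 facet normal 0.124 -0.992 -0.017
  outer loop
   vertex 3.6 1.4 2.7
   vertex 3.9 1.4 4.9
   vertex 0.3 1.0 1.9
  endloop
 endfacet
 facet normal 0.697 -0.710 -0.095
  outer loop
   vertex 3.6 1.4 2.7
   vertex 4.7 2.6 1.8
   vertex 3.9 1.4 4.9
  endloop
 endfacet
 facet normal -0.516 -0.511 0.687
  outer loop
   vertex 0.5 4.7 4.8
   vertex 0.3 1.0 1.9
   vertex 3.9 1.4 4.9
  endloop
 endfacet
 facet normal 0.172 -0.653 -0.738
  outer loop
   vertex 0.7 2.8 0.4
   vertex 2.5 3.5 0.2
   vertex 0.3 1.0 1.9
  endloop
 endfacet
 facet normal -0.360 0.779 -0.513
  outer loop
   vertex 0.7 2.8 0.4
   vertex 0.9 4.8 3.3
   vertex 2.5 3.5 0.2
  endloop
 endfacet
 facet normal -0.986 0.134 -0.103
  outer loop
   vertex 0.7 2.8 0.4
   vertex 0.3 1.0 1.9
   vertex 0.5 4.7 4.8
  endloop
 endfacet
 facet normal -0.893 0.396 -0.212
  outer loop
   vertex 0.7 2.8 0.4
   vertex 0.5 4.7 4.8
   vertex 0.9 4.8 3.3
  endloop
 endfacet
 facet normal 0.495 -0.263 -0.828
  outer loop
   vertex 4.6 4.3 1.2
   vertex 4.7 2.6 1.8
   vertex 2.5 3.5 0.2
  endloop
 endfacet
 facet normal -0.129 0.889 -0.440
  outer loop
   vertex 4.6 4.3 1.2
   vertex 2.5 3.5 0.2
   vertex 0.9 4.8 3.3
  endloop
 endfacet
 facet normal 0.198 0.973 0.118
  outer loop
   vertex 4.6 4.3 1.2
   vertex 0.9 4.8 3.3
   vertex 0.5 4.7 4.8
  endloop
 endfacet
 facet normal 0.938 0.163 0.305
  outer loop
   vertex 4.6 4.3 1.2
   vertex 3.9 1.4 4.9
   vertex 4.7 2.6 1.8
  endloop
 endfacet
 facet normal 0.540 0.575 0.615
  outer loop
   vertex 3.2 4.2 2.9
   vertex 0.5 4.7 4.8
   vertex 3.9 1.4 4.9
  endloop
 endfacet
 facet normal 0.629 0.550 0.550
  outer loop
   vertex 3.2 4.2 2.9
   vertex 3.9 1.4 4.9
   vertex 4.6 4.3 1.2
  endloop
 endfacet
 facet normal 0.434 0.805 0.405
  outer loop
   vertex 3.2 4.2 2.9
   vertex 4.6 4.3 1.2
   vertex 0.5 4.7 4.8
  endloop
 endfacet
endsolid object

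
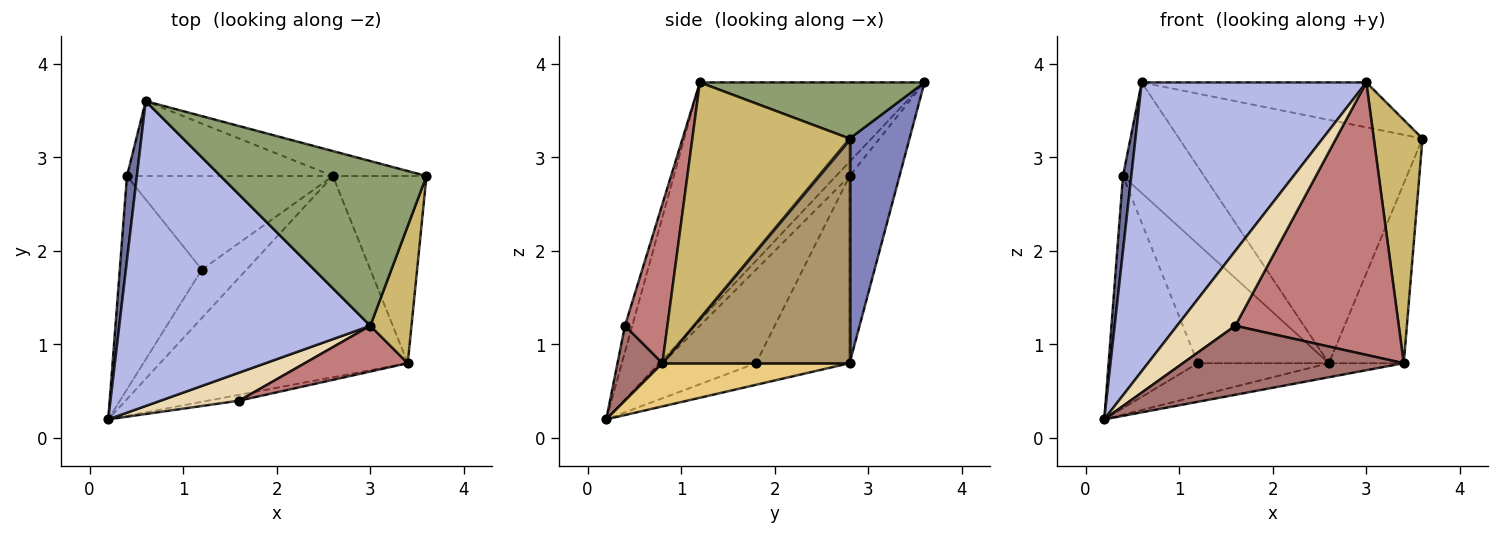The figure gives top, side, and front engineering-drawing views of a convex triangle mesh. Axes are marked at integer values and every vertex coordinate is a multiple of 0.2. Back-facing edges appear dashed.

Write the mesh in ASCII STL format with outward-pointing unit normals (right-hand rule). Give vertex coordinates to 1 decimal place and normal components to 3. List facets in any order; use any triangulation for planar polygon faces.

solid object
 facet normal -0.734 -0.451 0.508
  outer loop
   vertex 0.4 2.8 2.8
   vertex 0.2 0.2 0.2
   vertex 0.6 3.6 3.8
  endloop
 endfacet
 facet normal 0.238 0.966 -0.099
  outer loop
   vertex 2.6 2.8 0.8
   vertex 0.6 3.6 3.8
   vertex 3.6 2.8 3.2
  endloop
 endfacet
 facet normal -0.454 0.738 -0.499
  outer loop
   vertex 2.6 2.8 0.8
   vertex 0.4 2.8 2.8
   vertex 0.6 3.6 3.8
  endloop
 endfacet
 facet normal -0.567 -0.567 0.598
  outer loop
   vertex 3.0 1.2 3.8
   vertex 0.6 3.6 3.8
   vertex 0.2 0.2 0.2
  endloop
 endfacet
 facet normal 0.254 0.254 0.933
  outer loop
   vertex 3.0 1.2 3.8
   vertex 3.6 2.8 3.2
   vertex 0.6 3.6 3.8
  endloop
 endfacet
 facet normal -0.611 0.583 -0.536
  outer loop
   vertex 1.2 1.8 0.8
   vertex 0.2 0.2 0.2
   vertex 0.4 2.8 2.8
  endloop
 endfacet
 facet normal -0.372 0.521 -0.769
  outer loop
   vertex 1.2 1.8 0.8
   vertex 2.6 2.8 0.8
   vertex 0.2 0.2 0.2
  endloop
 endfacet
 facet normal -0.490 0.686 -0.539
  outer loop
   vertex 1.2 1.8 0.8
   vertex 0.4 2.8 2.8
   vertex 2.6 2.8 0.8
  endloop
 endfacet
 facet normal 0.866 0.346 -0.361
  outer loop
   vertex 3.4 0.8 0.8
   vertex 2.6 2.8 0.8
   vertex 3.6 2.8 3.2
  endloop
 endfacet
 facet normal 0.942 -0.292 0.165
  outer loop
   vertex 3.4 0.8 0.8
   vertex 3.6 2.8 3.2
   vertex 3.0 1.2 3.8
  endloop
 endfacet
 facet normal 0.171 0.069 -0.983
  outer loop
   vertex 3.4 0.8 0.8
   vertex 0.2 0.2 0.2
   vertex 2.6 2.8 0.8
  endloop
 endfacet
 facet normal -0.116 -0.930 0.349
  outer loop
   vertex 1.6 0.4 1.2
   vertex 3.0 1.2 3.8
   vertex 0.2 0.2 0.2
  endloop
 endfacet
 facet normal 0.199 -0.977 -0.083
  outer loop
   vertex 1.6 0.4 1.2
   vertex 0.2 0.2 0.2
   vertex 3.4 0.8 0.8
  endloop
 endfacet
 facet normal 0.248 -0.955 0.160
  outer loop
   vertex 1.6 0.4 1.2
   vertex 3.4 0.8 0.8
   vertex 3.0 1.2 3.8
  endloop
 endfacet
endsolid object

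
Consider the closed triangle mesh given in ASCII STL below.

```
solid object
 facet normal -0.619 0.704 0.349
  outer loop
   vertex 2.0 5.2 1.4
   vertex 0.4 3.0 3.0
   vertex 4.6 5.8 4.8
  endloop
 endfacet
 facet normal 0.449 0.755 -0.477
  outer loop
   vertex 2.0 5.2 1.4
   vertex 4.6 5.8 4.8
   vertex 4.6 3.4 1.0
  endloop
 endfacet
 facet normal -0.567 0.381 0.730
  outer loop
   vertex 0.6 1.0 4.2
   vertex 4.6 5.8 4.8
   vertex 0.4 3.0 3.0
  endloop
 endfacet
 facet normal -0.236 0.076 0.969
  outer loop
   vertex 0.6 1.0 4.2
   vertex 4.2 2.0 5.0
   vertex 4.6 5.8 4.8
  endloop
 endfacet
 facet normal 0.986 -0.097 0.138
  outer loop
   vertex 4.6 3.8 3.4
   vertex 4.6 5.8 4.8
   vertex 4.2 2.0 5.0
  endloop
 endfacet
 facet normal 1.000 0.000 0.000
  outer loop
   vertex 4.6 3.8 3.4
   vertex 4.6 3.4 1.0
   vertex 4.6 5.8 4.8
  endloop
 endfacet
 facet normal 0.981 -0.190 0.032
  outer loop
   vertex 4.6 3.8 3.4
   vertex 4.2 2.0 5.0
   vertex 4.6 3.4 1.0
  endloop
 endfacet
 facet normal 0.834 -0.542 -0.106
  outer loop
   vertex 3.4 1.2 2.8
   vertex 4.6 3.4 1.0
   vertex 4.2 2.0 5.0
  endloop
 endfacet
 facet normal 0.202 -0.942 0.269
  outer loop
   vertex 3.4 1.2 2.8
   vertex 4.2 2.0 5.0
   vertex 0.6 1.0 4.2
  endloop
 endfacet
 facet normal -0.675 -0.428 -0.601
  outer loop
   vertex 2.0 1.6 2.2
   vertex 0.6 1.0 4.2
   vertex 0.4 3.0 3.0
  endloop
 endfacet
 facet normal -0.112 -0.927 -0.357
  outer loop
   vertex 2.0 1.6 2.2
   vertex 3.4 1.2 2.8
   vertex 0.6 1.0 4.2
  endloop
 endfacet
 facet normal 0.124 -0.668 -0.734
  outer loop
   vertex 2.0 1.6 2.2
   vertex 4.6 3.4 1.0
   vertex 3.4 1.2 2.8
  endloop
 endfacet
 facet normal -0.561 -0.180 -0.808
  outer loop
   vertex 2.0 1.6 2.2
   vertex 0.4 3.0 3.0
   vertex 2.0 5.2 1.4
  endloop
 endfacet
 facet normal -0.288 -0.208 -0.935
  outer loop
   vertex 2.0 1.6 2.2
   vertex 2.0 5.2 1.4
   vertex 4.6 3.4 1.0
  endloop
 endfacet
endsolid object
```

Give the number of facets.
14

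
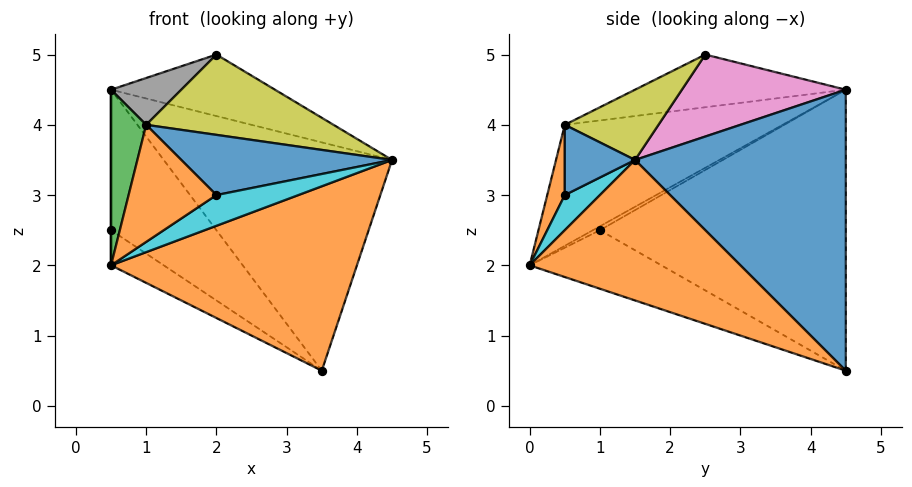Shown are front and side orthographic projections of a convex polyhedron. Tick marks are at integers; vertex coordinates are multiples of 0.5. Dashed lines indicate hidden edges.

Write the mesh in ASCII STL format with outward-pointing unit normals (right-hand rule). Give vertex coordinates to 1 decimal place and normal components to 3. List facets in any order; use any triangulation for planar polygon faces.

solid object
 facet normal 0.605 0.655 0.453
  outer loop
   vertex 3.5 4.5 0.5
   vertex 0.5 4.5 4.5
   vertex 4.5 1.5 3.5
  endloop
 endfacet
 facet normal 0.466 -0.543 -0.699
  outer loop
   vertex 3.5 4.5 0.5
   vertex 4.5 1.5 3.5
   vertex 0.5 0.0 2.0
  endloop
 endfacet
 facet normal -0.949 -0.153 0.276
  outer loop
   vertex 1.0 0.5 4.0
   vertex 0.5 4.5 4.5
   vertex 0.5 0.0 2.0
  endloop
 endfacet
 facet normal -1.000 0.000 0.000
  outer loop
   vertex 0.5 1.0 2.5
   vertex 0.5 0.0 2.0
   vertex 0.5 4.5 4.5
  endloop
 endfacet
 facet normal -0.757 0.324 -0.568
  outer loop
   vertex 0.5 1.0 2.5
   vertex 0.5 4.5 4.5
   vertex 3.5 4.5 0.5
  endloop
 endfacet
 facet normal -0.745 0.298 -0.596
  outer loop
   vertex 0.5 1.0 2.5
   vertex 3.5 4.5 0.5
   vertex 0.5 0.0 2.0
  endloop
 endfacet
 facet normal 0.577 0.577 0.577
  outer loop
   vertex 2.0 2.5 5.0
   vertex 4.5 1.5 3.5
   vertex 0.5 4.5 4.5
  endloop
 endfacet
 facet normal -0.507 -0.169 0.845
  outer loop
   vertex 2.0 2.5 5.0
   vertex 0.5 4.5 4.5
   vertex 1.0 0.5 4.0
  endloop
 endfacet
 facet normal 0.267 -0.535 0.802
  outer loop
   vertex 2.0 2.5 5.0
   vertex 1.0 0.5 4.0
   vertex 4.5 1.5 3.5
  endloop
 endfacet
 facet normal 0.391 -0.911 -0.130
  outer loop
   vertex 2.0 0.5 3.0
   vertex 0.5 0.0 2.0
   vertex 4.5 1.5 3.5
  endloop
 endfacet
 facet normal 0.302 -0.905 0.302
  outer loop
   vertex 2.0 0.5 3.0
   vertex 4.5 1.5 3.5
   vertex 1.0 0.5 4.0
  endloop
 endfacet
 facet normal 0.192 -0.962 0.192
  outer loop
   vertex 2.0 0.5 3.0
   vertex 1.0 0.5 4.0
   vertex 0.5 0.0 2.0
  endloop
 endfacet
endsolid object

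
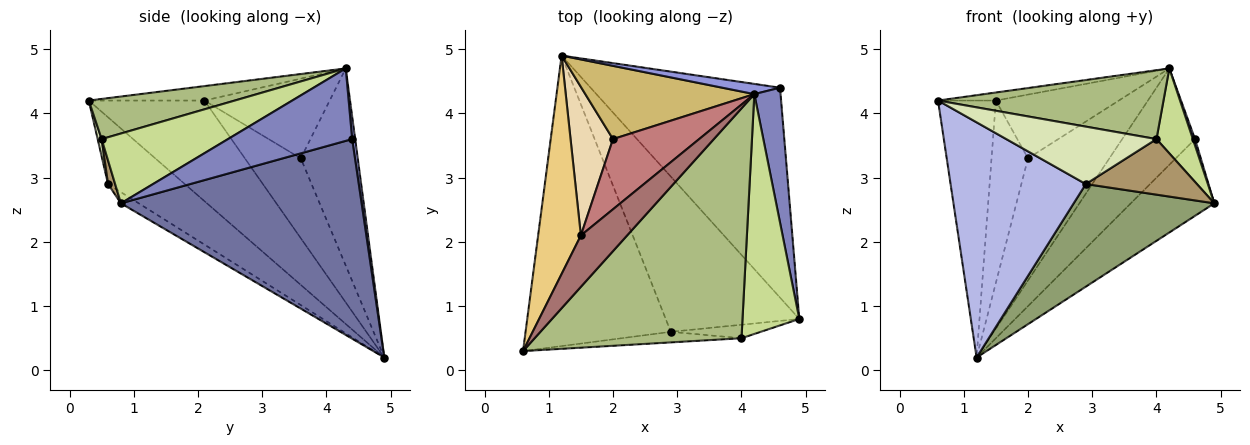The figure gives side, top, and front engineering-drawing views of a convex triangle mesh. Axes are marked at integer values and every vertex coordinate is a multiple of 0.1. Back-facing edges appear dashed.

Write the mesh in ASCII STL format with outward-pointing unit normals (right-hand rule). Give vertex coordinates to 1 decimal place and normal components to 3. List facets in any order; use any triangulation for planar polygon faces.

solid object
 facet normal 0.703 0.244 -0.668
  outer loop
   vertex 4.6 4.4 3.6
   vertex 4.9 0.8 2.6
   vertex 1.2 4.9 0.2
  endloop
 endfacet
 facet normal 0.940 -0.016 0.340
  outer loop
   vertex 4.6 4.4 3.6
   vertex 4.2 4.3 4.7
   vertex 4.9 0.8 2.6
  endloop
 endfacet
 facet normal 0.041 0.994 0.105
  outer loop
   vertex 4.6 4.4 3.6
   vertex 1.2 4.9 0.2
   vertex 4.2 4.3 4.7
  endloop
 endfacet
 facet normal -0.336 -0.593 -0.732
  outer loop
   vertex 2.9 0.6 2.9
   vertex 0.6 0.3 4.2
   vertex 1.2 4.9 0.2
  endloop
 endfacet
 facet normal -0.070 -0.550 -0.832
  outer loop
   vertex 2.9 0.6 2.9
   vertex 1.2 4.9 0.2
   vertex 4.9 0.8 2.6
  endloop
 endfacet
 facet normal 0.183 -0.282 0.942
  outer loop
   vertex 4.0 0.5 3.6
   vertex 4.2 4.3 4.7
   vertex 0.6 0.3 4.2
  endloop
 endfacet
 facet normal 0.757 -0.218 0.616
  outer loop
   vertex 4.0 0.5 3.6
   vertex 4.9 0.8 2.6
   vertex 4.2 4.3 4.7
  endloop
 endfacet
 facet normal 0.026 -0.983 -0.181
  outer loop
   vertex 4.0 0.5 3.6
   vertex 0.6 0.3 4.2
   vertex 2.9 0.6 2.9
  endloop
 endfacet
 facet normal 0.062 -0.970 -0.235
  outer loop
   vertex 4.0 0.5 3.6
   vertex 2.9 0.6 2.9
   vertex 4.9 0.8 2.6
  endloop
 endfacet
 facet normal -0.515 0.735 0.441
  outer loop
   vertex 2.0 3.6 3.3
   vertex 4.2 4.3 4.7
   vertex 1.2 4.9 0.2
  endloop
 endfacet
 facet normal -0.836 0.418 0.355
  outer loop
   vertex 1.5 2.1 4.2
   vertex 1.2 4.9 0.2
   vertex 0.6 0.3 4.2
  endloop
 endfacet
 facet normal -0.765 0.499 0.407
  outer loop
   vertex 1.5 2.1 4.2
   vertex 2.0 3.6 3.3
   vertex 1.2 4.9 0.2
  endloop
 endfacet
 facet normal -0.295 0.148 0.944
  outer loop
   vertex 1.5 2.1 4.2
   vertex 0.6 0.3 4.2
   vertex 4.2 4.3 4.7
  endloop
 endfacet
 facet normal -0.565 0.555 0.611
  outer loop
   vertex 1.5 2.1 4.2
   vertex 4.2 4.3 4.7
   vertex 2.0 3.6 3.3
  endloop
 endfacet
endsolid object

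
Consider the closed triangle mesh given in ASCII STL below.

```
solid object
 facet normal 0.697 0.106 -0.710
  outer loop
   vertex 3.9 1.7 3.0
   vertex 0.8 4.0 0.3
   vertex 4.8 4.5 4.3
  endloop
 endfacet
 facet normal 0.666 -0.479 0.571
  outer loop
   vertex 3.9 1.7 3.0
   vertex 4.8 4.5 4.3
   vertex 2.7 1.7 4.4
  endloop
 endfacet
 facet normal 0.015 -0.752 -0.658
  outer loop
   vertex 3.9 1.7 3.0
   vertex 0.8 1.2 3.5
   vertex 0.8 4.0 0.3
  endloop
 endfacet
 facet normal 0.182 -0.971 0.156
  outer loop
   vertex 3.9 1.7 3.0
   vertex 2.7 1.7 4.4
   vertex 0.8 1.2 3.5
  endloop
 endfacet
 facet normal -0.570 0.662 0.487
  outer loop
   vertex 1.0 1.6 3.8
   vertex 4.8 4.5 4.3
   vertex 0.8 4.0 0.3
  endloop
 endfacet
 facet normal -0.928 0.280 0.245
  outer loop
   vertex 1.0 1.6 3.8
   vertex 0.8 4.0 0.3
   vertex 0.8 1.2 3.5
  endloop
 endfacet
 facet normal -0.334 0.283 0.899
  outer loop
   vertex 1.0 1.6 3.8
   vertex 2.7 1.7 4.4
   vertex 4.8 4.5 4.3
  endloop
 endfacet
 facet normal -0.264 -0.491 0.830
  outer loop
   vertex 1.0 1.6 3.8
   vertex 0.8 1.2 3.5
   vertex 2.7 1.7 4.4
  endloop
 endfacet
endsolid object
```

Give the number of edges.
12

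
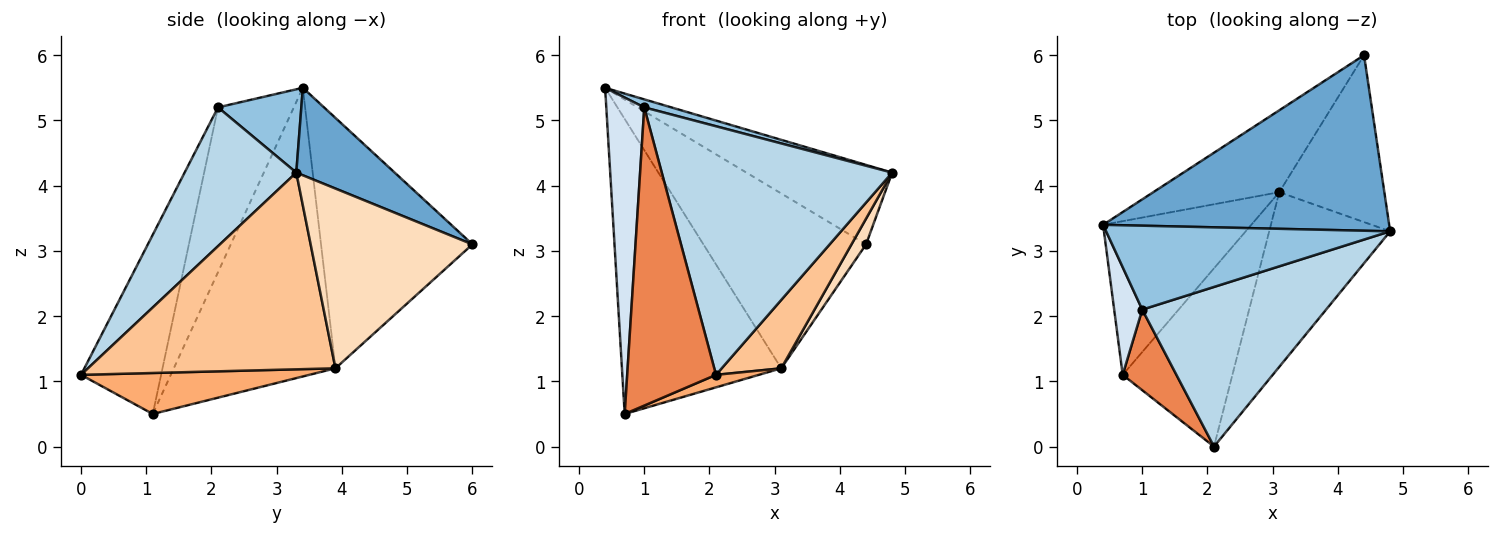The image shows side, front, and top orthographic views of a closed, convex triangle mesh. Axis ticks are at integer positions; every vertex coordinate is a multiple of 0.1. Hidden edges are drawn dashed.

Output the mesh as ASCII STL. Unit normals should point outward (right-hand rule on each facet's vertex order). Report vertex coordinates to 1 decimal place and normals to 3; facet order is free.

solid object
 facet normal 0.268 0.397 0.878
  outer loop
   vertex 4.4 6.0 3.1
   vertex 0.4 3.4 5.5
   vertex 4.8 3.3 4.2
  endloop
 endfacet
 facet normal 0.280 -0.091 0.956
  outer loop
   vertex 1.0 2.1 5.2
   vertex 4.8 3.3 4.2
   vertex 0.4 3.4 5.5
  endloop
 endfacet
 facet normal 0.378 -0.779 0.500
  outer loop
   vertex 1.0 2.1 5.2
   vertex 2.1 0.0 1.1
   vertex 4.8 3.3 4.2
  endloop
 endfacet
 facet normal -0.884 -0.443 0.151
  outer loop
   vertex 1.0 2.1 5.2
   vertex 0.4 3.4 5.5
   vertex 0.7 1.1 0.5
  endloop
 endfacet
 facet normal -0.657 -0.728 0.197
  outer loop
   vertex 1.0 2.1 5.2
   vertex 0.7 1.1 0.5
   vertex 2.1 0.0 1.1
  endloop
 endfacet
 facet normal 0.349 -0.066 -0.935
  outer loop
   vertex 3.1 3.9 1.2
   vertex 2.1 0.0 1.1
   vertex 0.7 1.1 0.5
  endloop
 endfacet
 facet normal 0.835 -0.201 -0.513
  outer loop
   vertex 3.1 3.9 1.2
   vertex 4.8 3.3 4.2
   vertex 2.1 0.0 1.1
  endloop
 endfacet
 facet normal 0.861 -0.078 -0.503
  outer loop
   vertex 3.1 3.9 1.2
   vertex 4.4 6.0 3.1
   vertex 4.8 3.3 4.2
  endloop
 endfacet
 facet normal -0.645 0.692 -0.324
  outer loop
   vertex 3.1 3.9 1.2
   vertex 0.4 3.4 5.5
   vertex 4.4 6.0 3.1
  endloop
 endfacet
 facet normal -0.669 0.659 -0.343
  outer loop
   vertex 3.1 3.9 1.2
   vertex 0.7 1.1 0.5
   vertex 0.4 3.4 5.5
  endloop
 endfacet
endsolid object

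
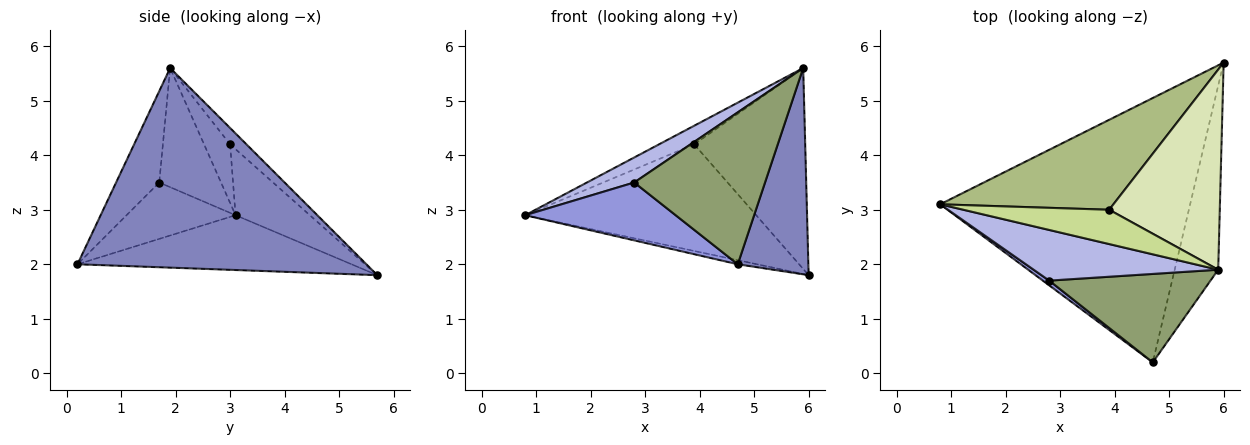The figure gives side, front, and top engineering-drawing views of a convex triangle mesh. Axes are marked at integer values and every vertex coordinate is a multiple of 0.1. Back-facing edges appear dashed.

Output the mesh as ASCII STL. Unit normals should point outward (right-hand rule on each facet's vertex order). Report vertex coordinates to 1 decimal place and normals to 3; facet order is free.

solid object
 facet normal -0.214 0.015 -0.977
  outer loop
   vertex 4.7 0.2 2.0
   vertex 0.8 3.1 2.9
   vertex 6.0 5.7 1.8
  endloop
 endfacet
 facet normal 0.950 -0.232 -0.207
  outer loop
   vertex 5.9 1.9 5.6
   vertex 4.7 0.2 2.0
   vertex 6.0 5.7 1.8
  endloop
 endfacet
 facet normal -0.585 -0.808 0.066
  outer loop
   vertex 2.8 1.7 3.5
   vertex 0.8 3.1 2.9
   vertex 4.7 0.2 2.0
  endloop
 endfacet
 facet normal -0.501 -0.383 0.776
  outer loop
   vertex 2.8 1.7 3.5
   vertex 5.9 1.9 5.6
   vertex 0.8 3.1 2.9
  endloop
 endfacet
 facet normal -0.274 -0.831 0.484
  outer loop
   vertex 2.8 1.7 3.5
   vertex 4.7 0.2 2.0
   vertex 5.9 1.9 5.6
  endloop
 endfacet
 facet normal -0.239 0.742 0.626
  outer loop
   vertex 3.9 3.0 4.2
   vertex 6.0 5.7 1.8
   vertex 0.8 3.1 2.9
  endloop
 endfacet
 facet normal -0.333 0.449 0.829
  outer loop
   vertex 3.9 3.0 4.2
   vertex 0.8 3.1 2.9
   vertex 5.9 1.9 5.6
  endloop
 endfacet
 facet normal -0.104 0.705 0.702
  outer loop
   vertex 3.9 3.0 4.2
   vertex 5.9 1.9 5.6
   vertex 6.0 5.7 1.8
  endloop
 endfacet
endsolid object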